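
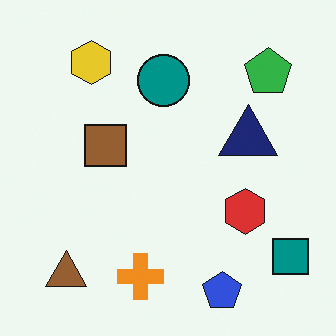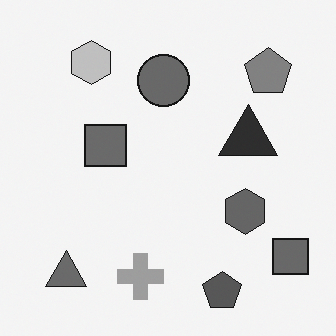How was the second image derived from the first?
The second image is the first converted to grayscale.

All color is removed — every shape is now a shade of grey.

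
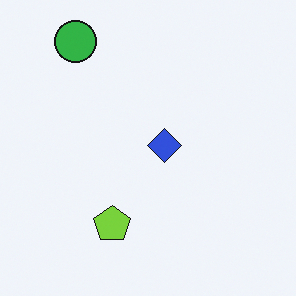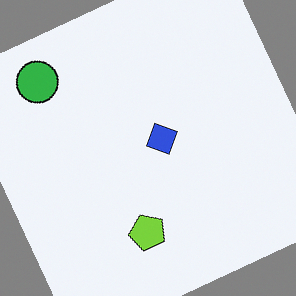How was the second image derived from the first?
This is the original image rotated counter-clockwise by a clearly visible amount.

Every shape is tilted by the same angle and the image corners show triangular fill wedges — a whole-image rotation by a non-right angle.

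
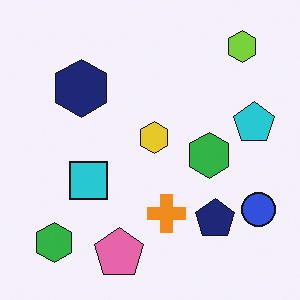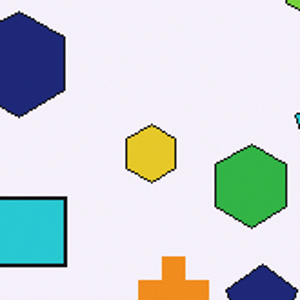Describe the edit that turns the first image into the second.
It was cropped to a noticeably smaller region and rescaled.

The visible shapes are larger and the field of view is narrower; shapes near the original edges may be partly or wholly outside the frame — a crop-and-rescale.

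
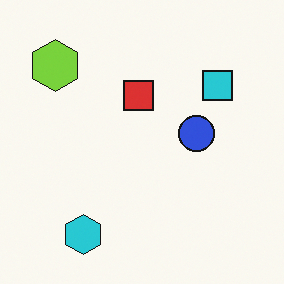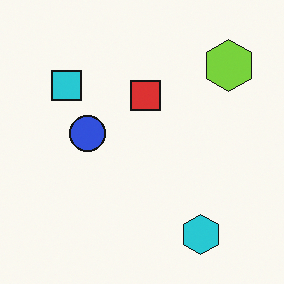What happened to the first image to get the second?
The second image is the first flipped horizontally (left ↔ right).

The lime hexagon is in the top-left of the first image and the top-right of the second — shapes on opposite sides of the vertical midline have swapped in a mirror flip.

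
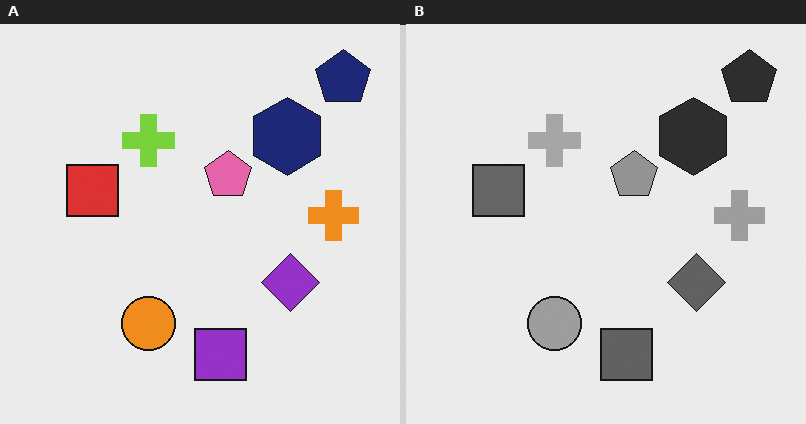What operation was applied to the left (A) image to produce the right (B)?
Converted to grayscale.

All color is removed — every shape is now a shade of grey.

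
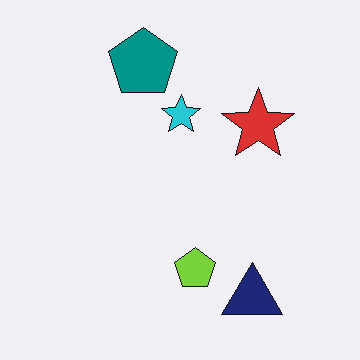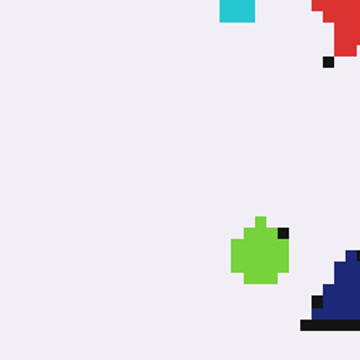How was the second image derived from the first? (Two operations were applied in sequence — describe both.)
This is the original image pixelated into visible square blocks, then cropped to a modestly smaller region and rescaled.

Shapes are reduced to large square blocks; fine edges and outlines are lost — a downscale-then-upscale (mosaic) effect. The visible shapes are larger and the field of view is narrower; shapes near the original edges may be partly or wholly outside the frame — a crop-and-rescale.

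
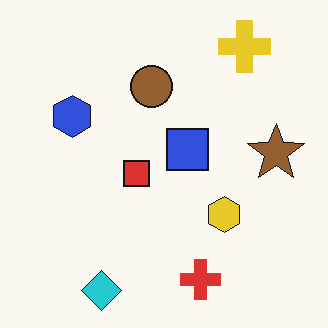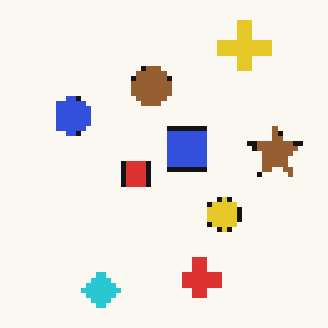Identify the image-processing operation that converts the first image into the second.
It was lightly pixelated (a mild mosaic effect).

Shapes are reduced to large square blocks; fine edges and outlines are lost — a downscale-then-upscale (mosaic) effect.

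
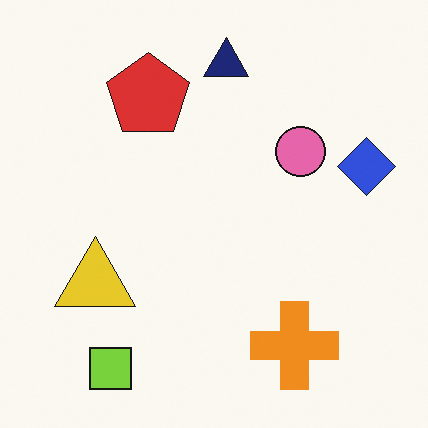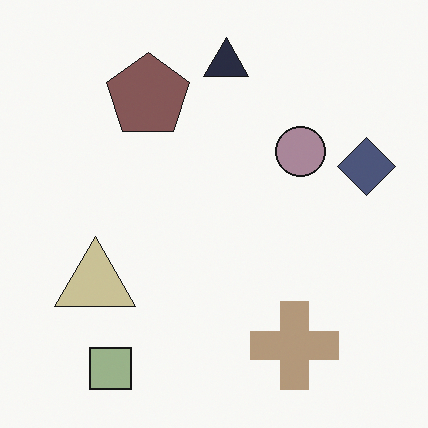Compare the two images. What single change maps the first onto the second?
This is the original image heavily desaturated.

All colors are more muted and greyish — a global saturation change.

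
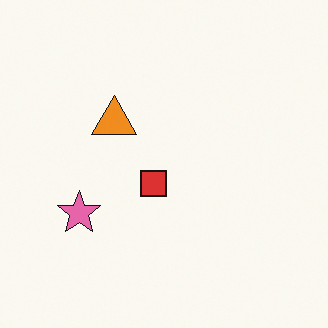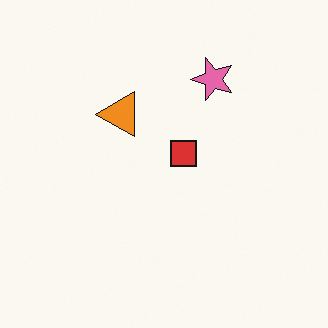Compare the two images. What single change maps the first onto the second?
The transformation is: transposed (reflected across the top-left ↔ bottom-right diagonal).

Shapes have swapped their row and column positions — what was in the top-right is now in the bottom-left — a diagonal reflection.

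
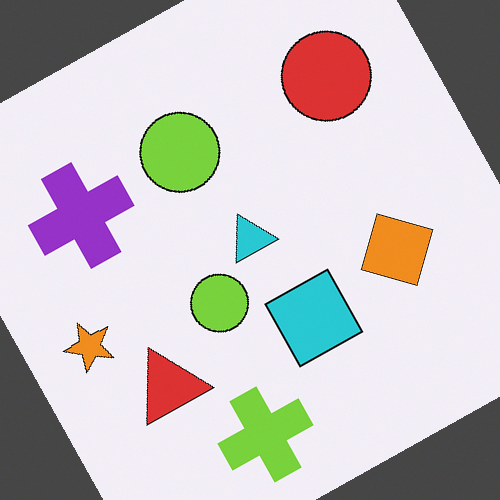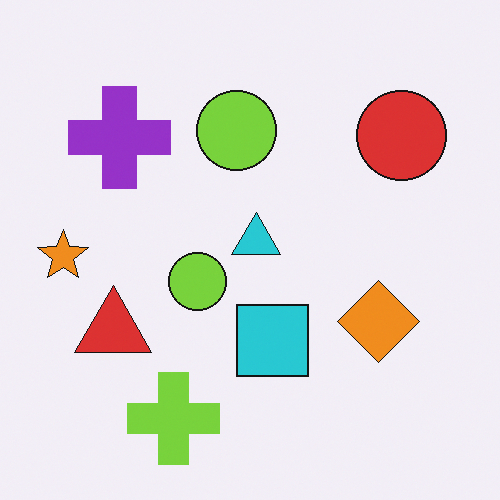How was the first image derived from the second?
It was rotated counter-clockwise by a moderate amount.

Every shape is tilted by the same angle and the image corners show triangular fill wedges — a whole-image rotation by a non-right angle.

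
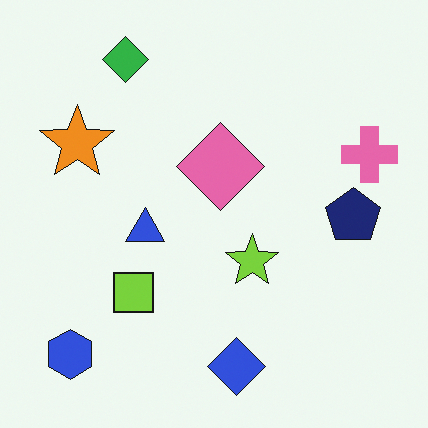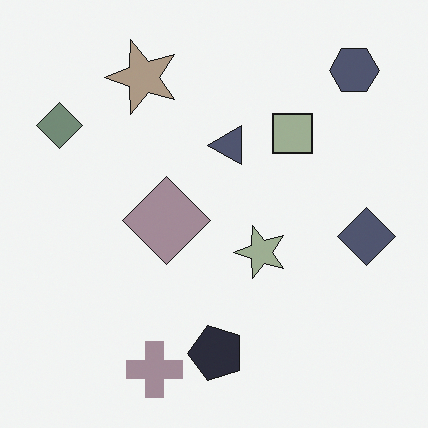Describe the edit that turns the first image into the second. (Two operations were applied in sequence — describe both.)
This is the original image transposed (reflected across the top-left ↔ bottom-right diagonal), then heavily desaturated.

Shapes have swapped their row and column positions — what was in the top-right is now in the bottom-left — a diagonal reflection. All colors are more muted and greyish — a global saturation change.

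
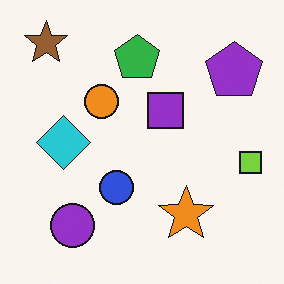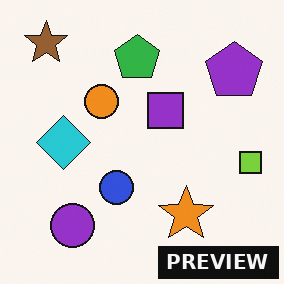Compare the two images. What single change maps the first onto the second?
The second image is the first watermarked with the text "PREVIEW" in the lower-right corner.

A dark label reading "PREVIEW" appears in the lower-right corner.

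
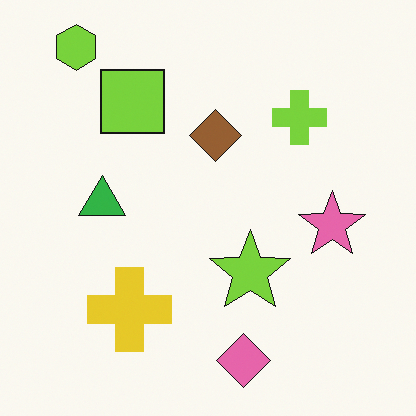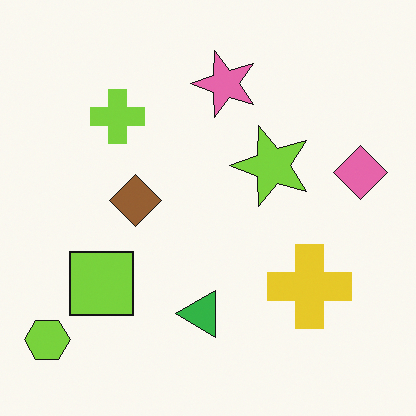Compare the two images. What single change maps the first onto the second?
This is the original image rotated 90° counter-clockwise.

The lime hexagon sits in the top-left of the first image and the bottom-left of the second — consistent with a whole-image 90° counter-clockwise rotation.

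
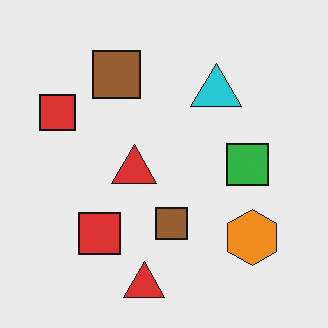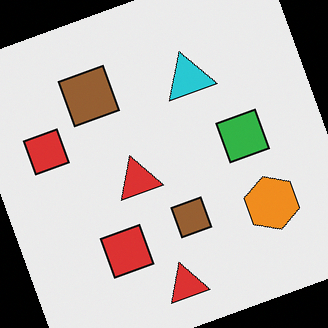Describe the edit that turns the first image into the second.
The second image is the first rotated counter-clockwise by a moderate amount.

Every shape is tilted by the same angle and the image corners show triangular fill wedges — a whole-image rotation by a non-right angle.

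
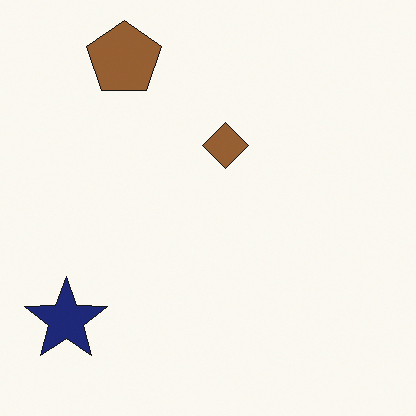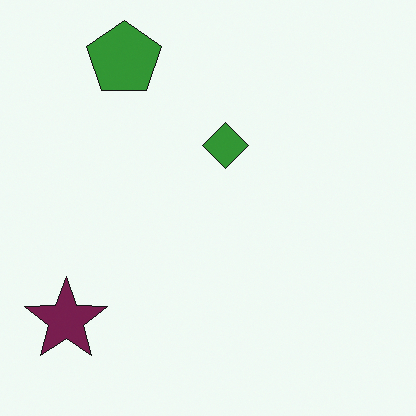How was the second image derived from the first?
The image was hue-shifted through roughly a third of the color wheel.

Every shape's color has rotated by the same amount around the hue wheel — a uniform hue shift.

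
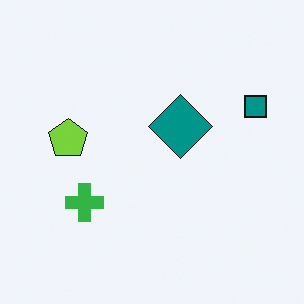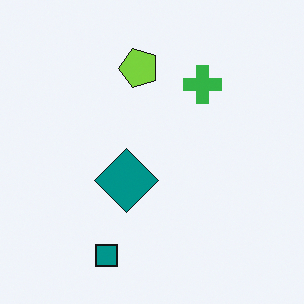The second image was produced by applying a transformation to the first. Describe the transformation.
Transposed (reflected across the top-left ↔ bottom-right diagonal).

Shapes have swapped their row and column positions — what was in the top-right is now in the bottom-left — a diagonal reflection.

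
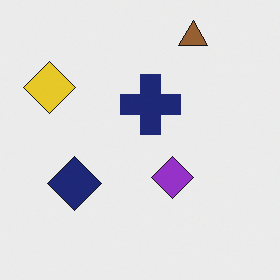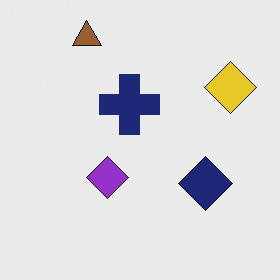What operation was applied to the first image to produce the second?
The transformation is: flipped horizontally (left ↔ right).

The yellow diamond is in the top-left of the first image and the top-right of the second — shapes on opposite sides of the vertical midline have swapped in a mirror flip.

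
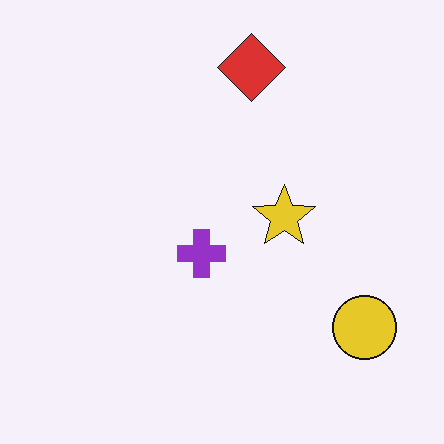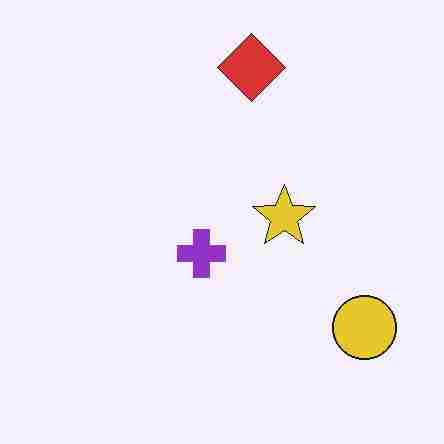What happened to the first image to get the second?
Degraded with heavy JPEG compression.

Blocky 8×8 compression artifacts appear around shape edges and the flat background shows ringing — characteristic JPEG degradation.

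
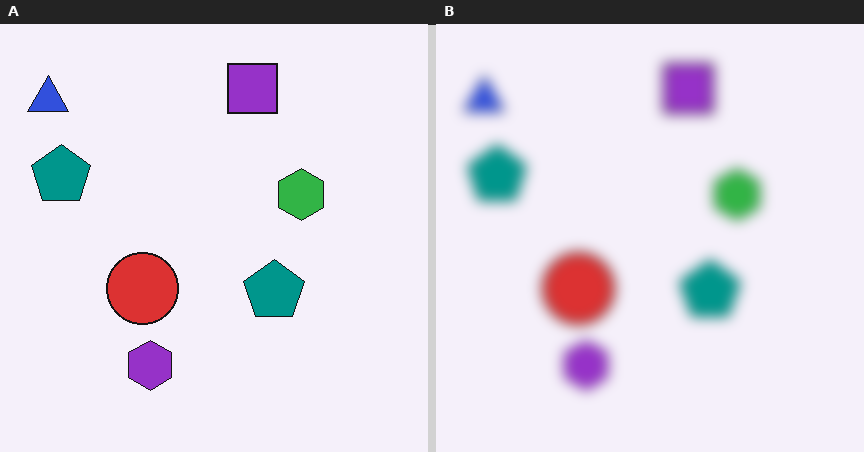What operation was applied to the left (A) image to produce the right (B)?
The image was strongly gaussian-blurred.

Shape edges and outlines are uniformly softened across the whole image.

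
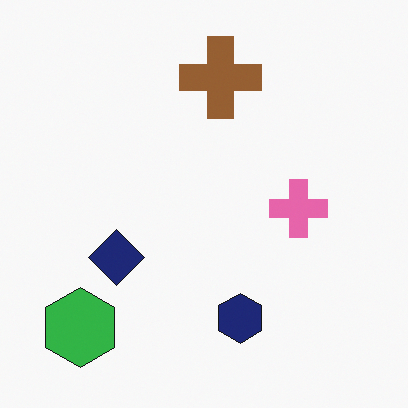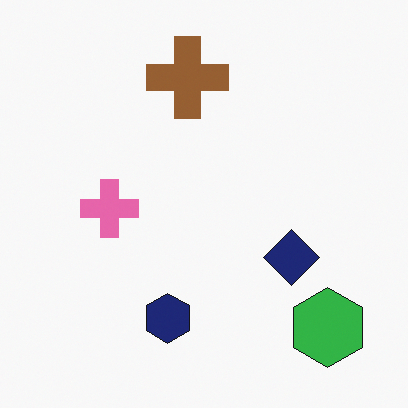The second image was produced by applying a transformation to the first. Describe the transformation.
The transformation is: flipped horizontally (left ↔ right).

The green hexagon is in the bottom-left of the first image and the bottom-right of the second — shapes on opposite sides of the vertical midline have swapped in a mirror flip.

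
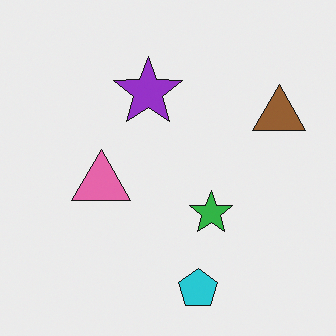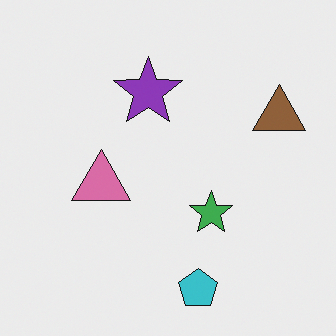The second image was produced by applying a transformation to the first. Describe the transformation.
The image was slightly desaturated.

All colors are more muted and greyish — a global saturation change.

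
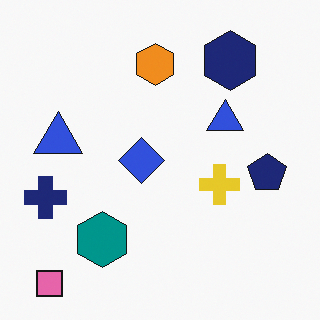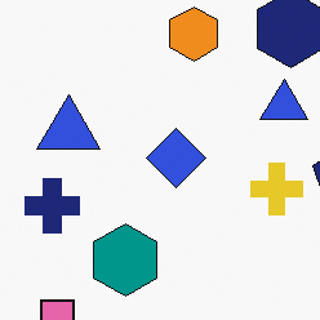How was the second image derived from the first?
The image was cropped to a modestly smaller region and rescaled.

The visible shapes are larger and the field of view is narrower; shapes near the original edges may be partly or wholly outside the frame — a crop-and-rescale.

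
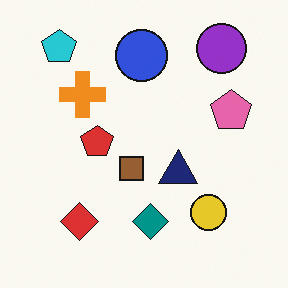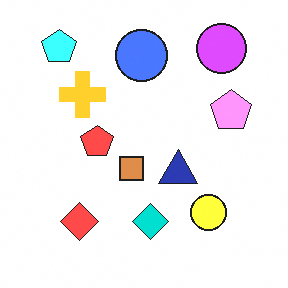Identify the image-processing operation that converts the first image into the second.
The second image is the first substantially brightened.

Every pixel — background and shapes alike — is uniformly brightened.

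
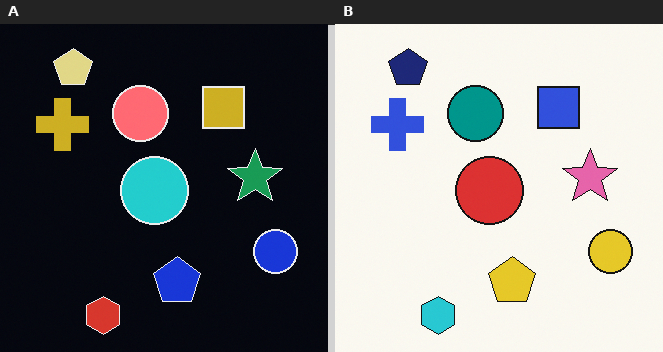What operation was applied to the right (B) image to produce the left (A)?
The left (A) image is the right (B) color-inverted (negative).

The light background has become dark and every shape's color is its complement — a photographic negative.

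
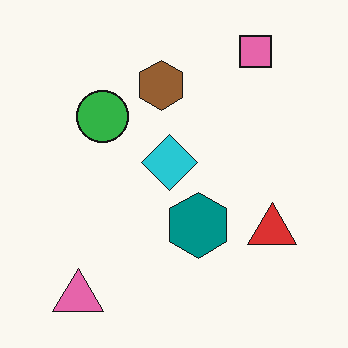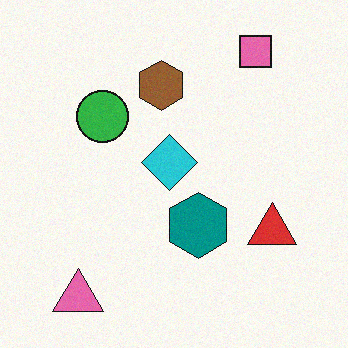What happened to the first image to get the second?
The image was degraded with a light layer of grain.

Random speckle covers the whole image, including the flat background.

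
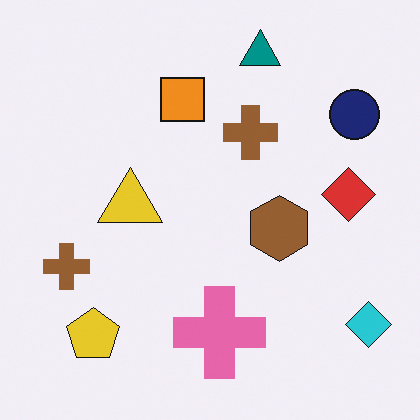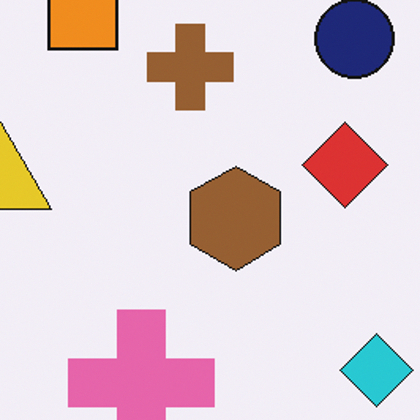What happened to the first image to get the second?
The second image is the first cropped slightly and scaled back up.

The visible shapes are larger and the field of view is narrower; shapes near the original edges may be partly or wholly outside the frame — a crop-and-rescale.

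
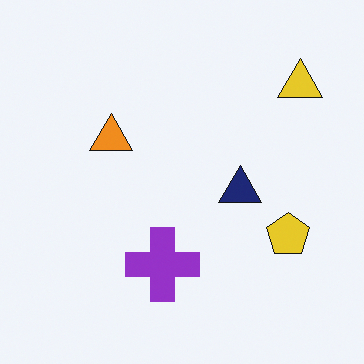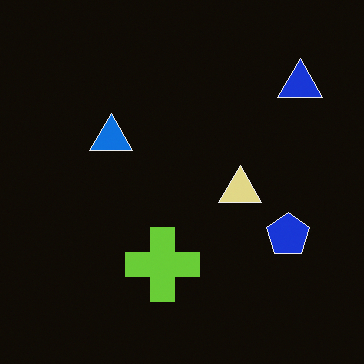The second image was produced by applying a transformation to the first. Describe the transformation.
It was color-inverted (negative).

The light background has become dark and every shape's color is its complement — a photographic negative.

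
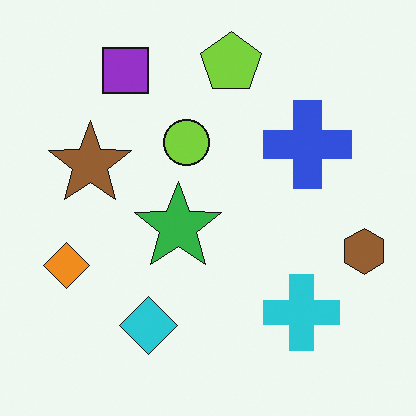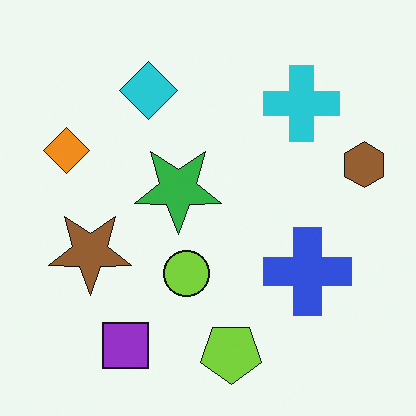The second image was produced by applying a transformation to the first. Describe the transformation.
The image was flipped vertically (top ↔ bottom).

The lime pentagon is in the top of the first image and the bottom of the second — shapes on opposite sides of the horizontal midline have swapped in a mirror flip.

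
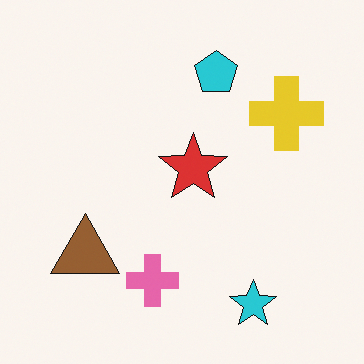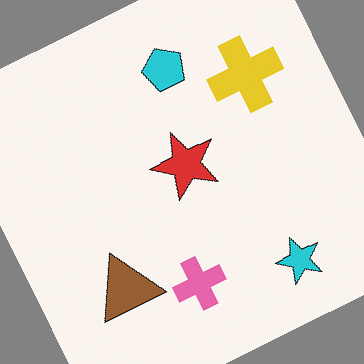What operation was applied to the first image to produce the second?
The image was rotated counter-clockwise by a moderate amount.

Every shape is tilted by the same angle and the image corners show triangular fill wedges — a whole-image rotation by a non-right angle.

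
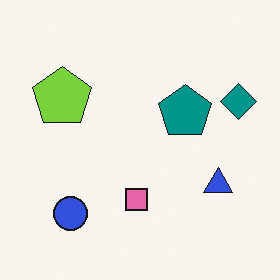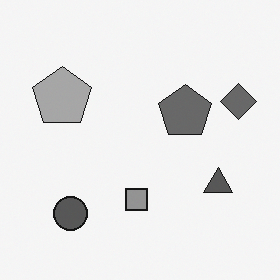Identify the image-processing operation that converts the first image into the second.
The second image is the first converted to grayscale.

All color is removed — every shape is now a shade of grey.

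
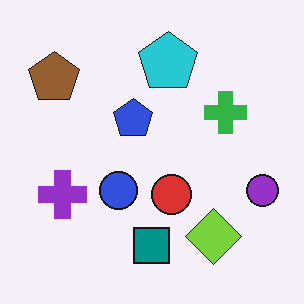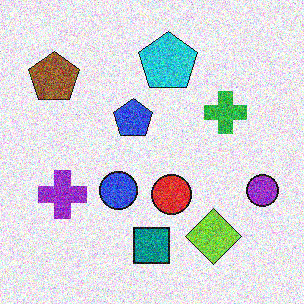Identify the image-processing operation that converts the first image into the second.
Degraded with a thick layer of grain.

Random speckle covers the whole image, including the flat background.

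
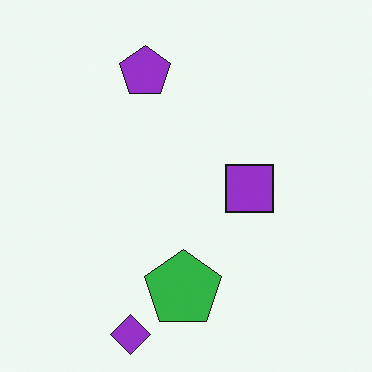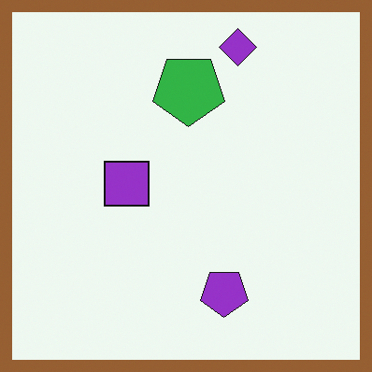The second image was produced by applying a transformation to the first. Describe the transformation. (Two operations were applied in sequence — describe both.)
The transformation is: rotated 180°, then framed with a brown border.

The purple diamond sits in the bottom of the first image and the top of the second — consistent with a whole-image 180° rotation. A solid brown frame runs around the edge of the second image, with the content slightly shrunk inside it.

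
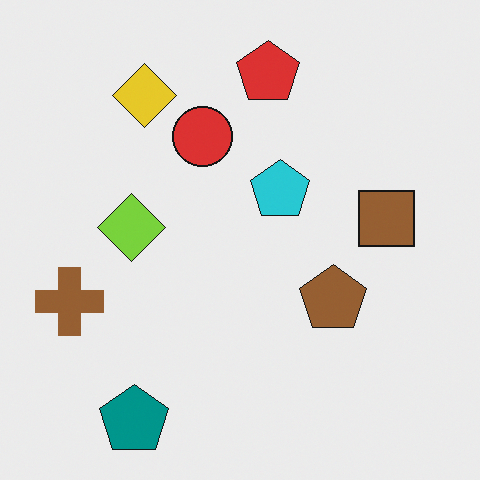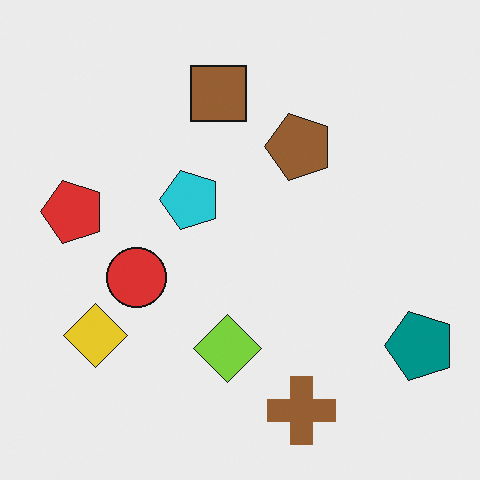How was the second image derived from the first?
The second image is the first rotated 90° counter-clockwise.

The teal pentagon sits in the bottom-left of the first image and the bottom-right of the second — consistent with a whole-image 90° counter-clockwise rotation.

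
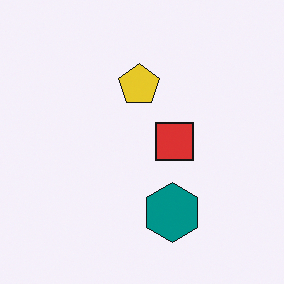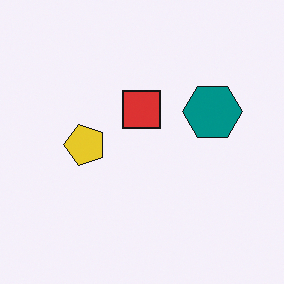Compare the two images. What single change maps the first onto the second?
The second image is the first rotated 90° counter-clockwise.

The teal hexagon sits in the bottom of the first image and the right of the second — consistent with a whole-image 90° counter-clockwise rotation.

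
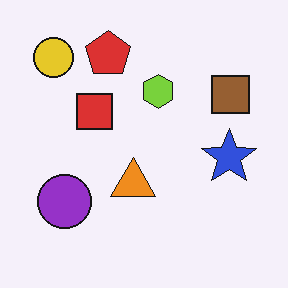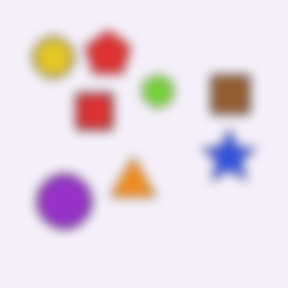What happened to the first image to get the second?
It was strongly gaussian-blurred.

Shape edges and outlines are uniformly softened across the whole image.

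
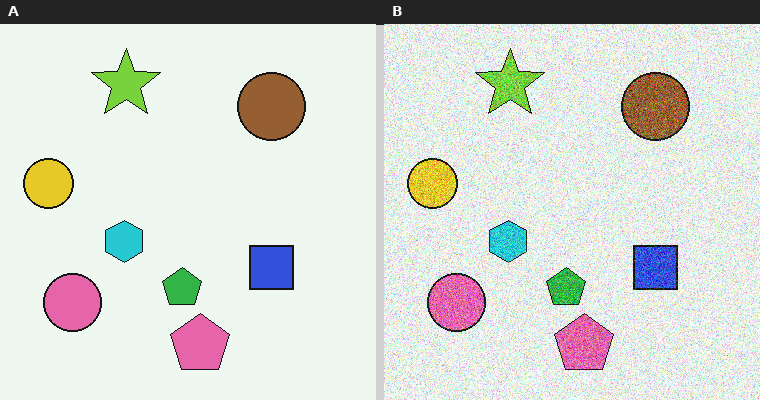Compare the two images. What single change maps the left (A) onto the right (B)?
The transformation is: degraded with strong gaussian noise.

Random speckle covers the whole image, including the flat background.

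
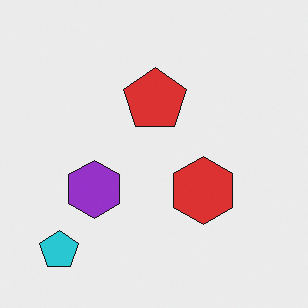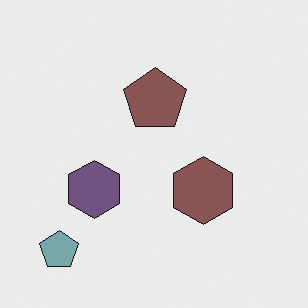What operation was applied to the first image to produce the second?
The second image is the first heavily desaturated.

All colors are more muted and greyish — a global saturation change.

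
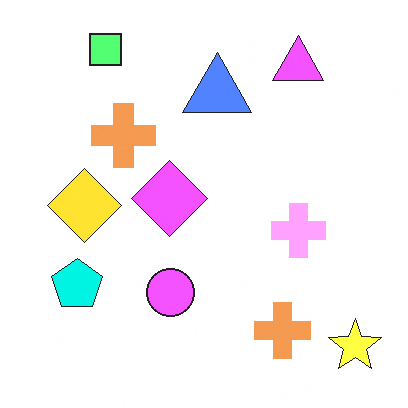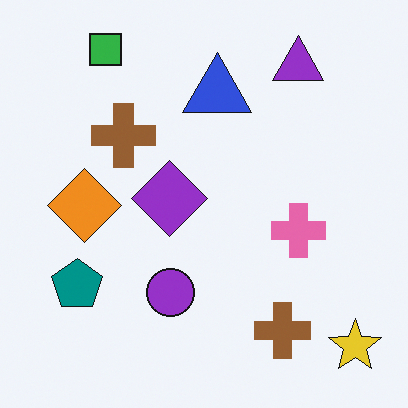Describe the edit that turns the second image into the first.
The image was substantially brightened.

Every pixel — background and shapes alike — is uniformly brightened.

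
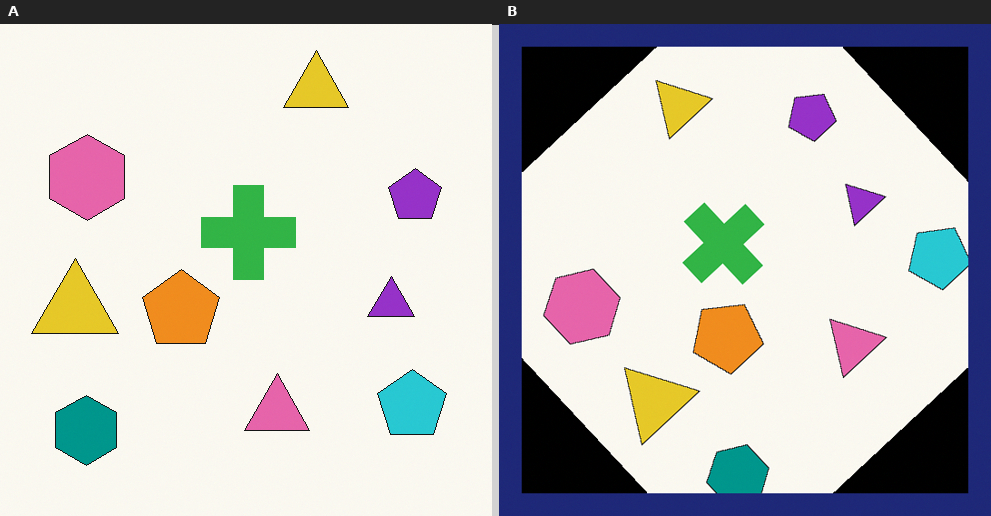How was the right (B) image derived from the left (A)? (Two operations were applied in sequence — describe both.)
The right (B) image is the left (A) rotated counter-clockwise by a large amount — several tens of degrees, then framed with a navy border.

Every shape is tilted by the same angle and the image corners show triangular fill wedges — a whole-image rotation by a non-right angle. A solid navy frame runs around the edge of the right (B) image, with the content slightly shrunk inside it.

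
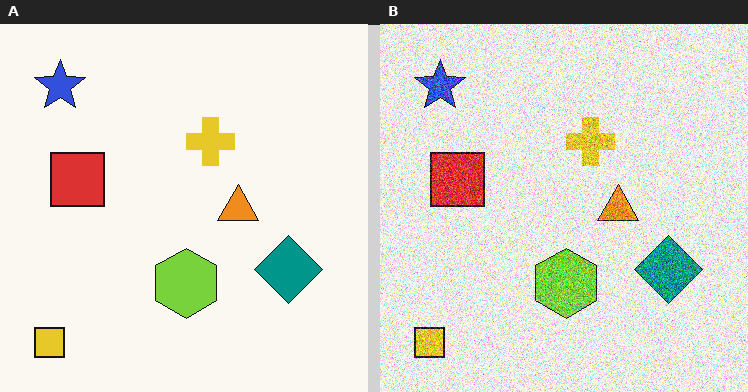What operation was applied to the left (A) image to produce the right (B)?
This is the original image degraded with heavy additive noise.

Random speckle covers the whole image, including the flat background.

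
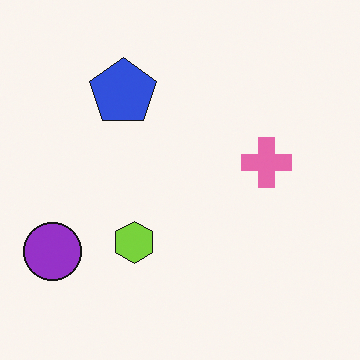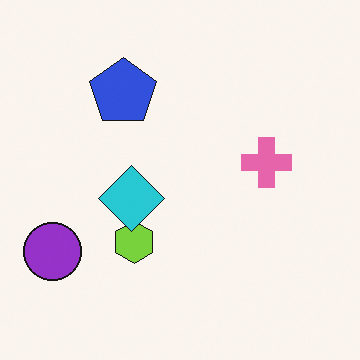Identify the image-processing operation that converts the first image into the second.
The image was overlaid with an additional cyan diamond.

A cyan diamond appears in the second image that is absent from the first.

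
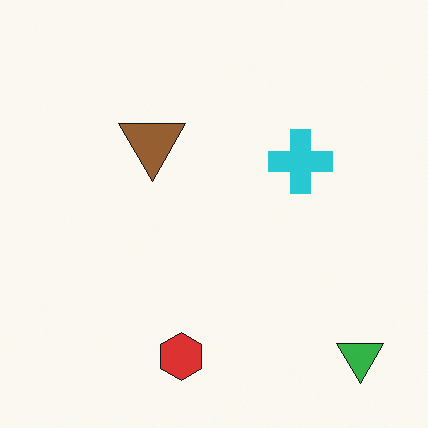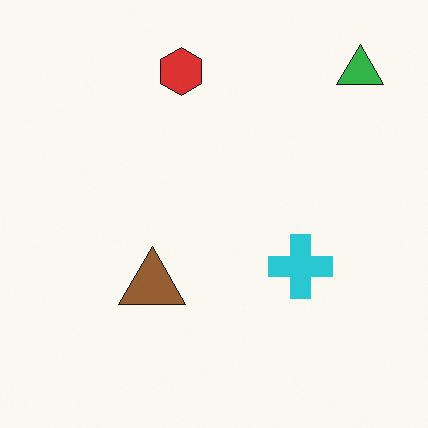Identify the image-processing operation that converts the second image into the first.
Flipped vertically (top ↔ bottom).

The red hexagon is in the top of the second image and the bottom of the first — shapes on opposite sides of the horizontal midline have swapped in a mirror flip.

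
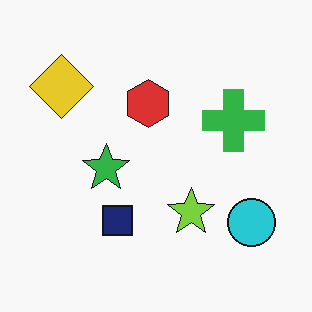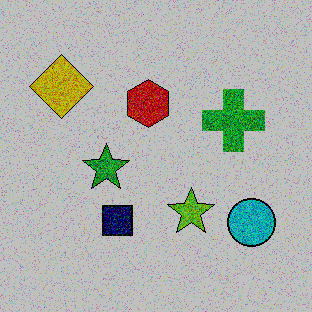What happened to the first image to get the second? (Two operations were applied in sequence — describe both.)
This is the original image degraded with heavy additive noise, then aggressively posterized.

Random speckle covers the whole image, including the flat background. Each flat color has snapped to a coarser quantized level — most visibly, the near-white background has dropped to a flat grey.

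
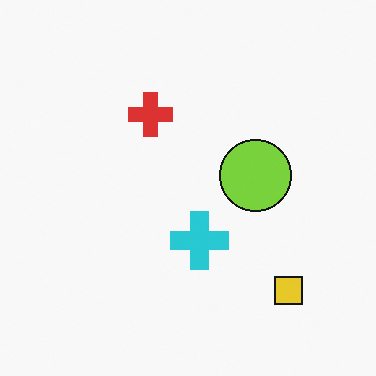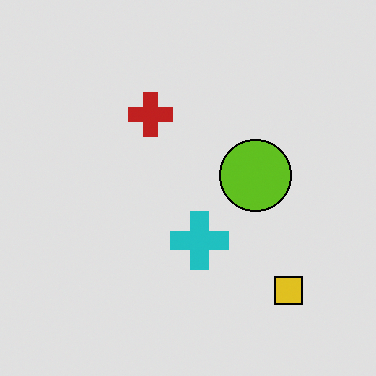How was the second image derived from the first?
The transformation is: moderately posterized.

Each flat color has snapped to a coarser quantized level — most visibly, the near-white background has dropped to a flat grey.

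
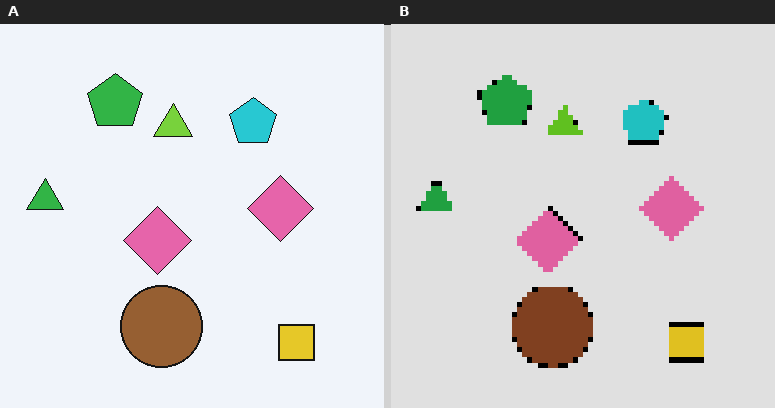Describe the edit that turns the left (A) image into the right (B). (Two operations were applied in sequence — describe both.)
The image was lightly pixelated (a mild mosaic effect), then posterized to a reduced palette.

Shapes are reduced to large square blocks; fine edges and outlines are lost — a downscale-then-upscale (mosaic) effect. Each flat color has snapped to a coarser quantized level — most visibly, the near-white background has dropped to a flat grey.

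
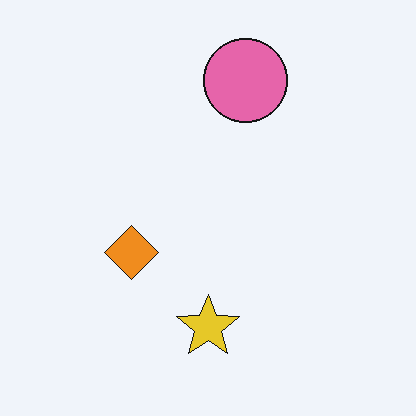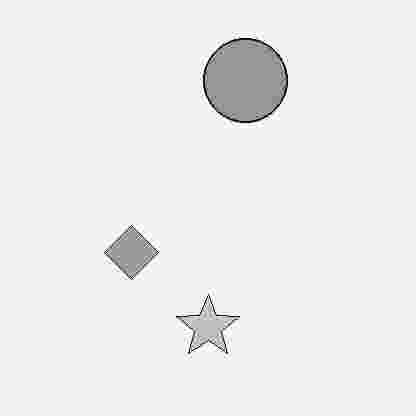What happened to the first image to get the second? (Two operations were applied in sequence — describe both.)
It was converted to grayscale, then degraded with heavy JPEG compression.

All color is removed — every shape is now a shade of grey. Blocky 8×8 compression artifacts appear around shape edges and the flat background shows ringing — characteristic JPEG degradation.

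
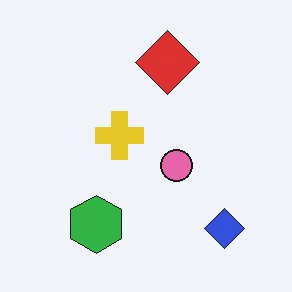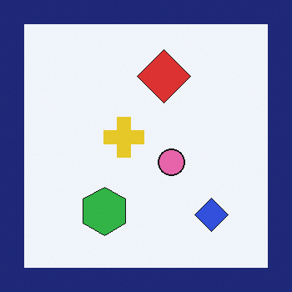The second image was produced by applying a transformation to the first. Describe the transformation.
It was framed with a navy border.

A solid navy frame runs around the edge of the second image, with the content slightly shrunk inside it.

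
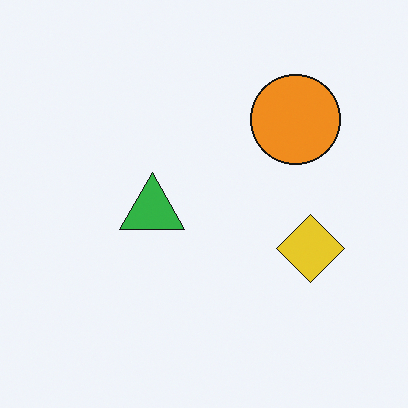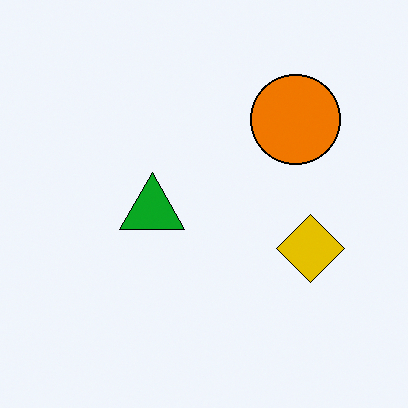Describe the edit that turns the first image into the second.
Given slightly increased contrast.

Tones are pushed away from mid-grey across the whole image — a global contrast change.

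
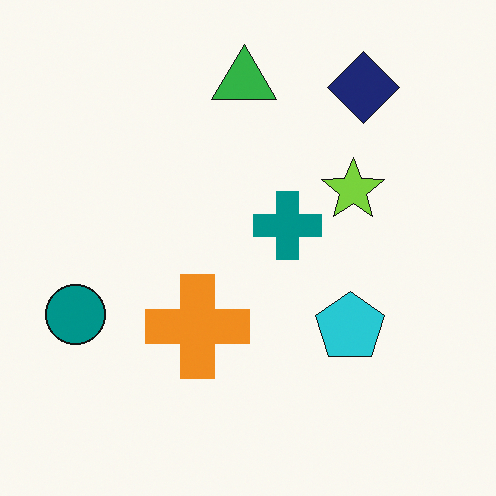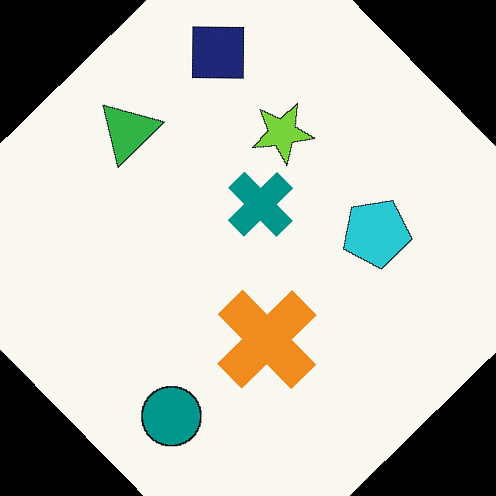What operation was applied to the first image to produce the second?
The image was rotated counter-clockwise by a large amount — several tens of degrees.

Every shape is tilted by the same angle and the image corners show triangular fill wedges — a whole-image rotation by a non-right angle.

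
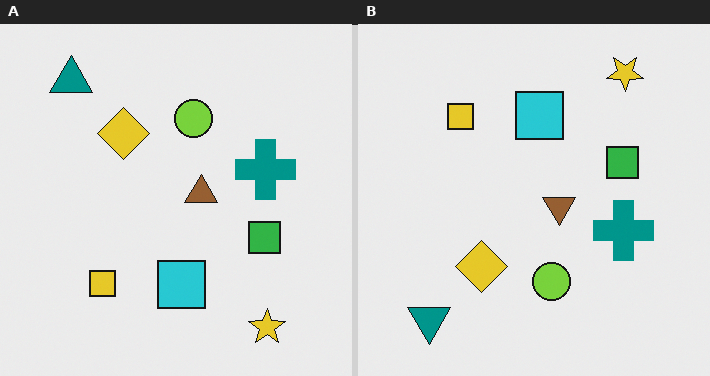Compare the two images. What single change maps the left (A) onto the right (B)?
Flipped vertically (top ↔ bottom).

The yellow star is in the bottom-right of the left (A) image and the top-right of the right (B) — shapes on opposite sides of the horizontal midline have swapped in a mirror flip.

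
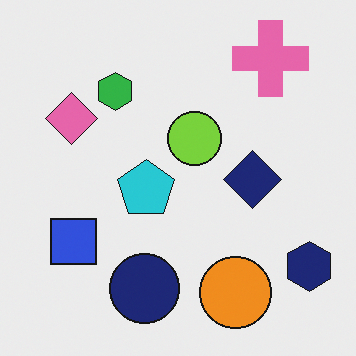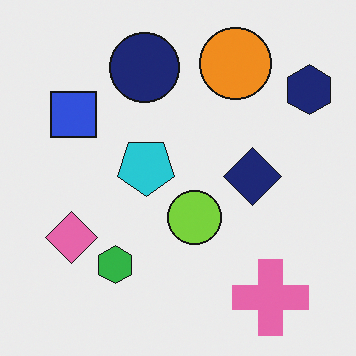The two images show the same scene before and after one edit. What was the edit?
The image was flipped vertically (top ↔ bottom).

The pink cross is in the top-right of the first image and the bottom-right of the second — shapes on opposite sides of the horizontal midline have swapped in a mirror flip.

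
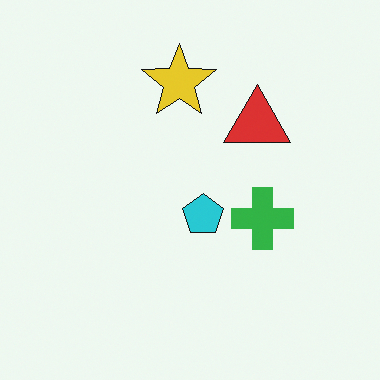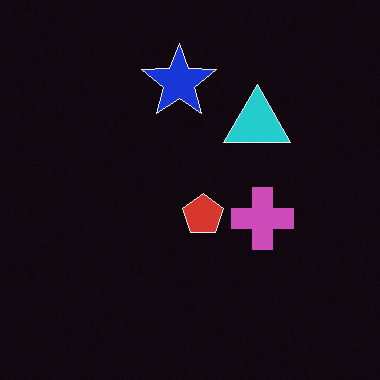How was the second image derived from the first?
The image was color-inverted (negative).

The light background has become dark and every shape's color is its complement — a photographic negative.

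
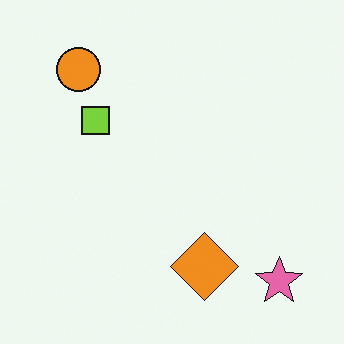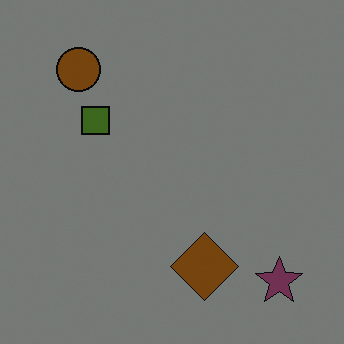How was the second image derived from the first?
Noticeably darkened.

Every pixel — background and shapes alike — is uniformly darkened.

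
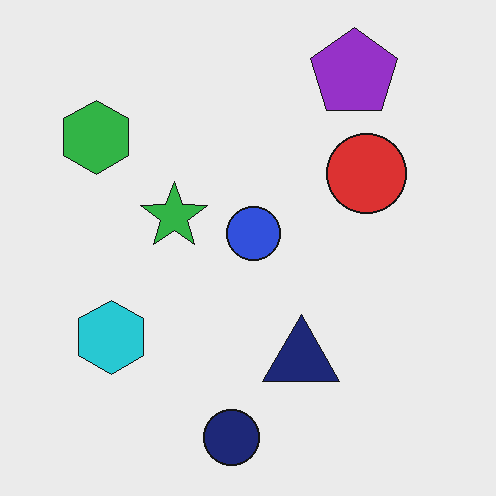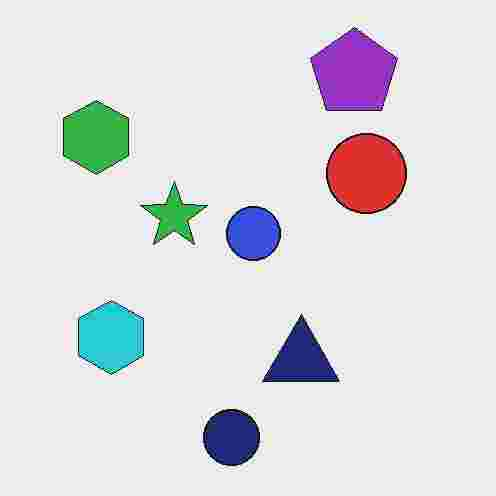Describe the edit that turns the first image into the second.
The second image is the first degraded with heavy JPEG compression.

Blocky 8×8 compression artifacts appear around shape edges and the flat background shows ringing — characteristic JPEG degradation.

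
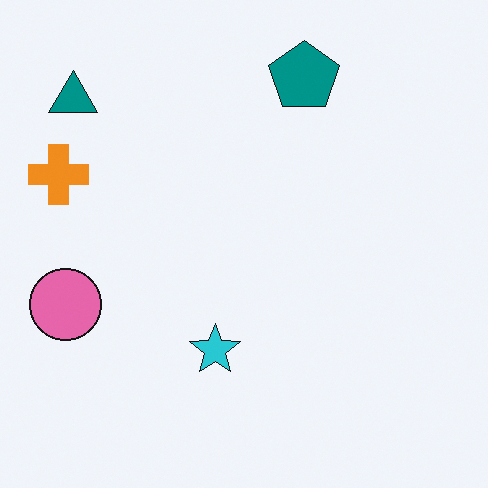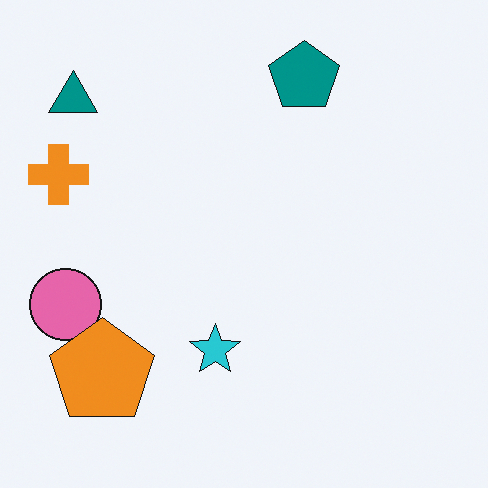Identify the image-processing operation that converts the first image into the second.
The second image is the first overlaid with an additional orange pentagon.

An orange pentagon appears in the second image that is absent from the first.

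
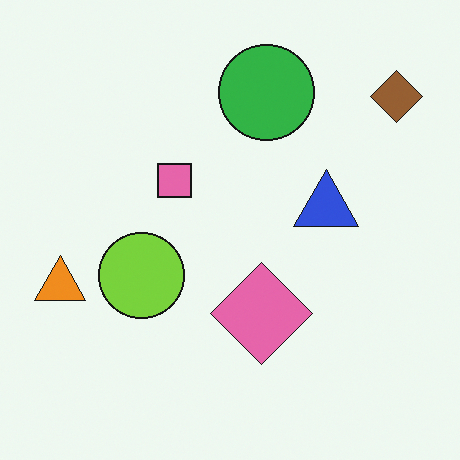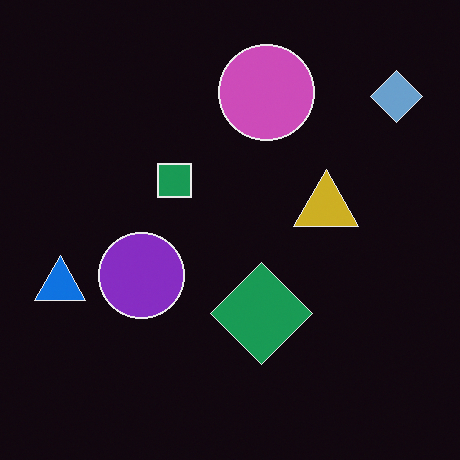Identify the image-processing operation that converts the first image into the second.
The second image is the first color-inverted (negative).

The light background has become dark and every shape's color is its complement — a photographic negative.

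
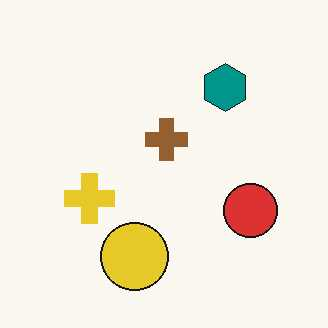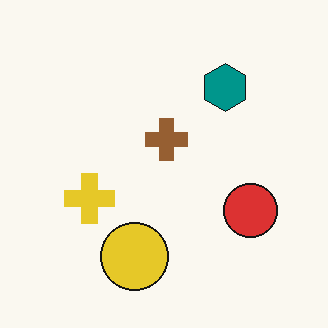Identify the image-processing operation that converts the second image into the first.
It was given moderate JPEG compression.

Blocky 8×8 compression artifacts appear around shape edges and the flat background shows ringing — characteristic JPEG degradation.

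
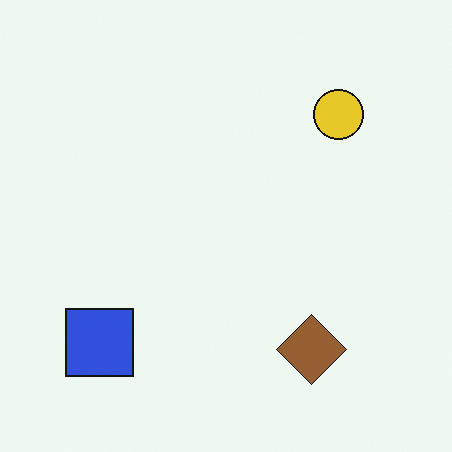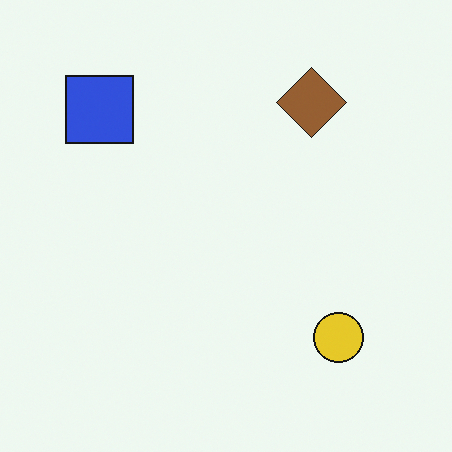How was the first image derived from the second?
The first image is the second flipped vertically (top ↔ bottom).

The brown diamond is in the top-right of the second image and the bottom-right of the first — shapes on opposite sides of the horizontal midline have swapped in a mirror flip.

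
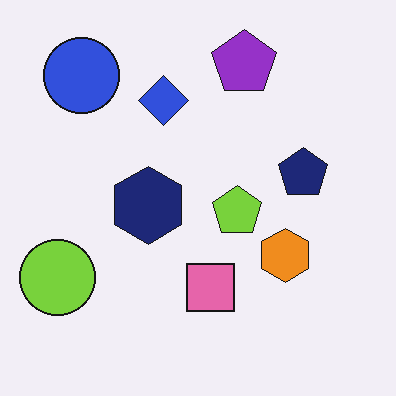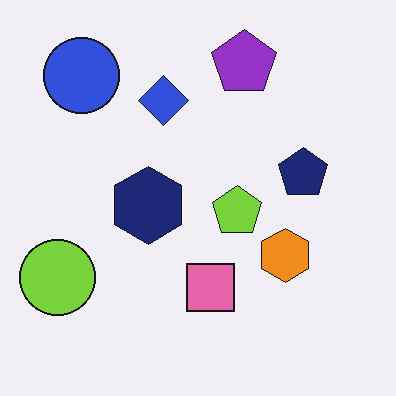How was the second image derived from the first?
It was given moderate JPEG compression.

Blocky 8×8 compression artifacts appear around shape edges and the flat background shows ringing — characteristic JPEG degradation.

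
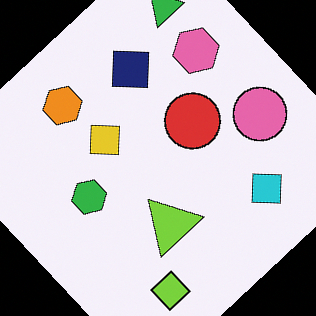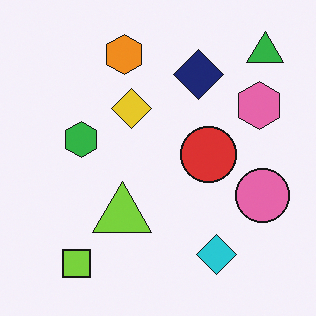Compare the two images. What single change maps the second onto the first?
This is the original image rotated counter-clockwise by a large amount — several tens of degrees.

Every shape is tilted by the same angle and the image corners show triangular fill wedges — a whole-image rotation by a non-right angle.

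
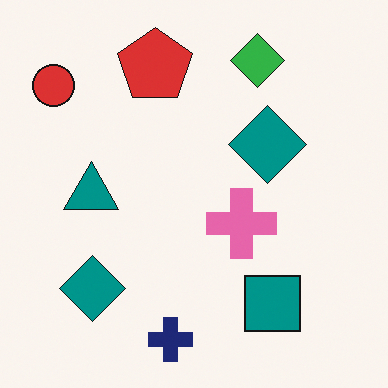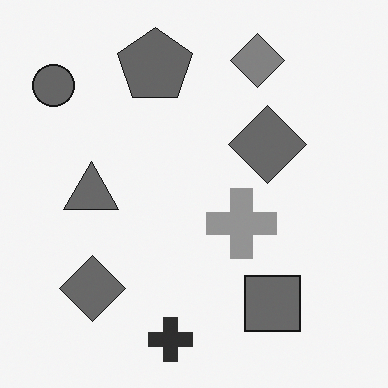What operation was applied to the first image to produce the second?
This is the original image converted to grayscale.

All color is removed — every shape is now a shade of grey.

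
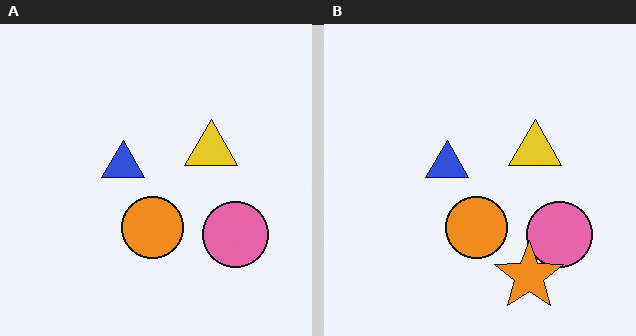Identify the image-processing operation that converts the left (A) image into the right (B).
It was overlaid with an additional orange star.

An orange star appears in the right (B) image that is absent from the left (A).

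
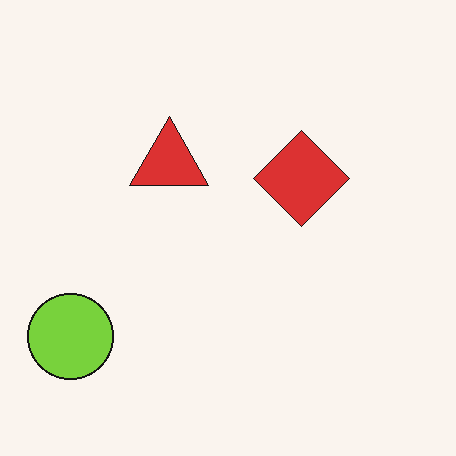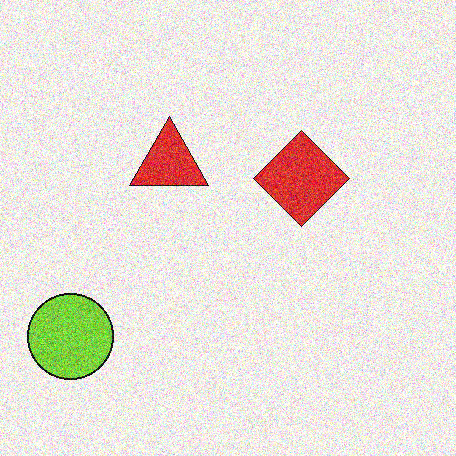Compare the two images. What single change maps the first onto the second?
It was degraded with a thick layer of grain.

Random speckle covers the whole image, including the flat background.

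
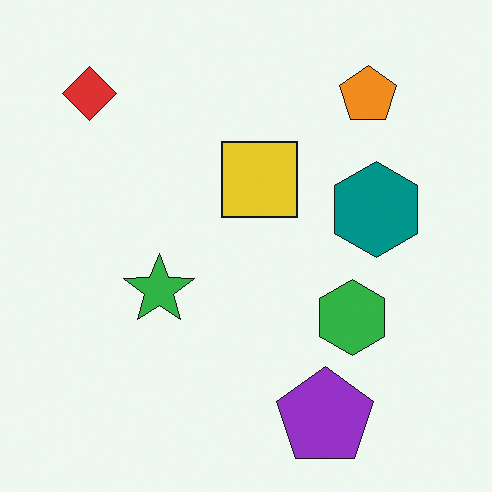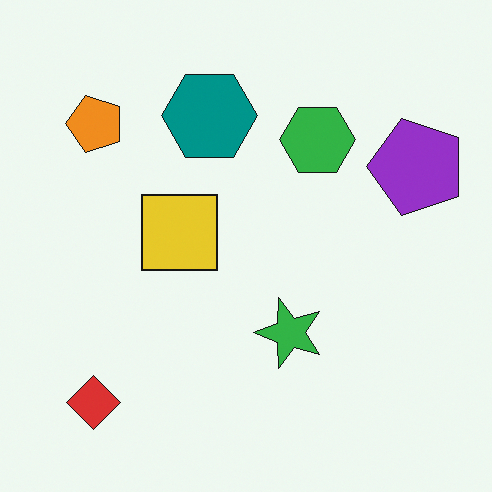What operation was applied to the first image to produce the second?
This is the original image rotated 90° counter-clockwise.

The red diamond sits in the top-left of the first image and the bottom-left of the second — consistent with a whole-image 90° counter-clockwise rotation.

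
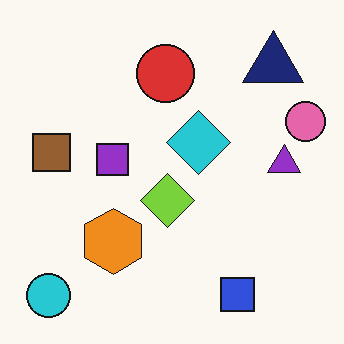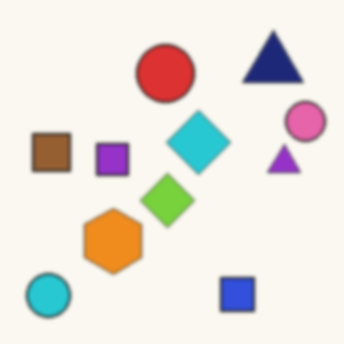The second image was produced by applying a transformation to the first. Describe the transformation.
It was given a subtle gaussian blur.

Shape edges and outlines are uniformly softened across the whole image.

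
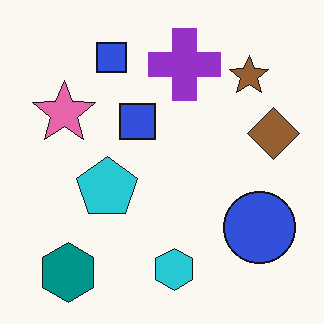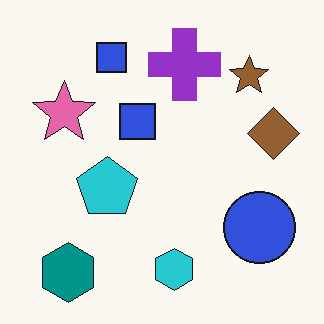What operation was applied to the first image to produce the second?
The second image is the first given moderate JPEG compression.

Blocky 8×8 compression artifacts appear around shape edges and the flat background shows ringing — characteristic JPEG degradation.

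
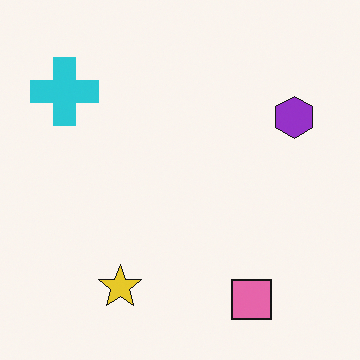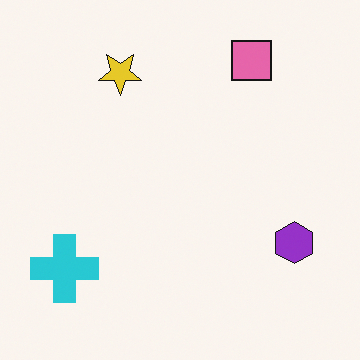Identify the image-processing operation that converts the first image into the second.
This is the original image flipped vertically (top ↔ bottom).

The pink square is in the bottom-right of the first image and the top-right of the second — shapes on opposite sides of the horizontal midline have swapped in a mirror flip.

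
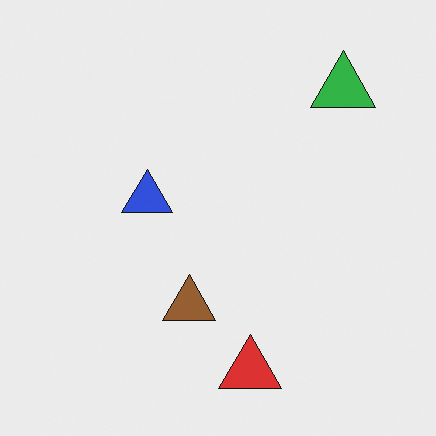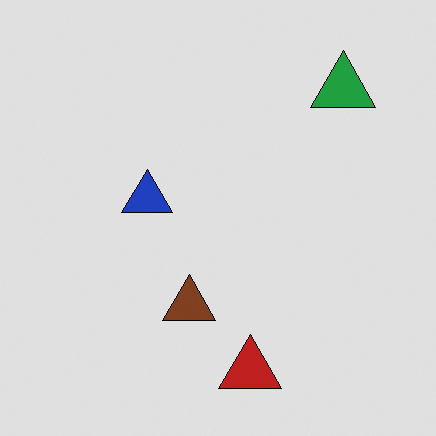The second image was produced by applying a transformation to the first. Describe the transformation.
The image was moderately posterized.

Each flat color has snapped to a coarser quantized level — most visibly, the near-white background has dropped to a flat grey.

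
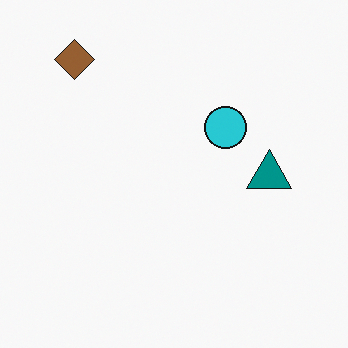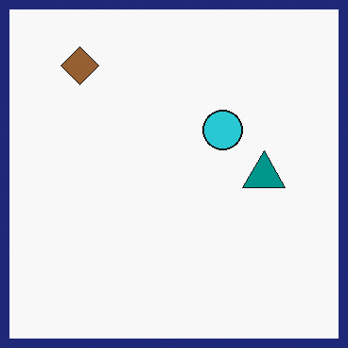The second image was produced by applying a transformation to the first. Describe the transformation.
The transformation is: framed with a navy border.

A solid navy frame runs around the edge of the second image, with the content slightly shrunk inside it.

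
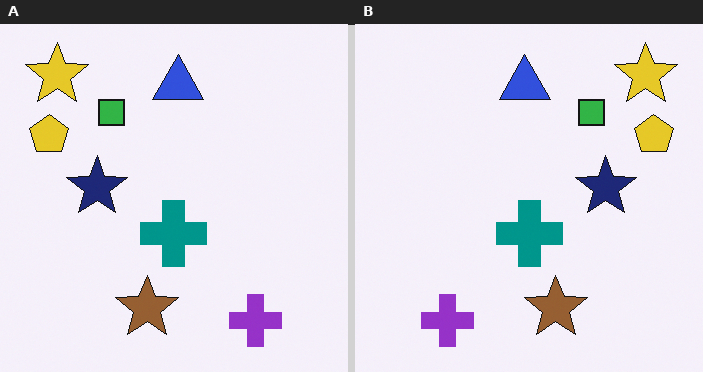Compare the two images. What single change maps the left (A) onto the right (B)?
The transformation is: flipped horizontally (left ↔ right).

The yellow pentagon is in the top-left of the left (A) image and the top-right of the right (B) — shapes on opposite sides of the vertical midline have swapped in a mirror flip.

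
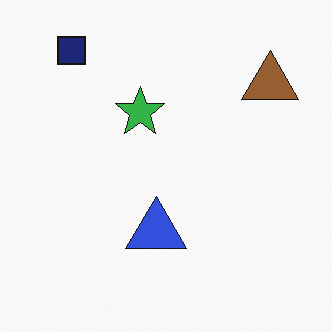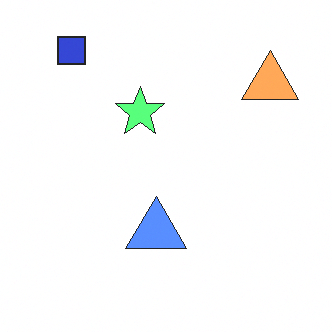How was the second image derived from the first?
Noticeably brightened.

Every pixel — background and shapes alike — is uniformly brightened.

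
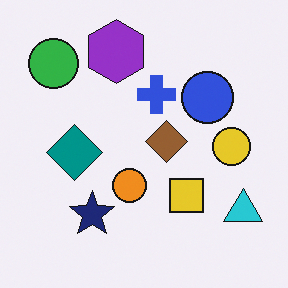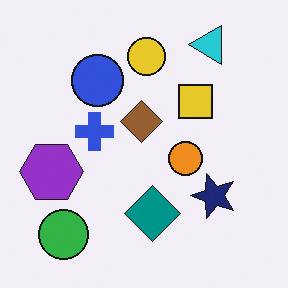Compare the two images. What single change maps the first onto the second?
This is the original image rotated 90° counter-clockwise.

The green circle sits in the top-left of the first image and the bottom-left of the second — consistent with a whole-image 90° counter-clockwise rotation.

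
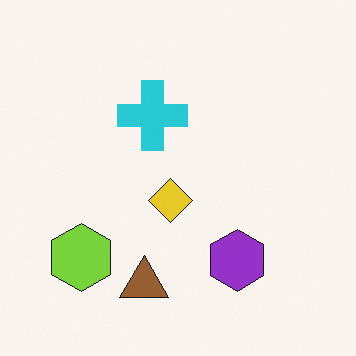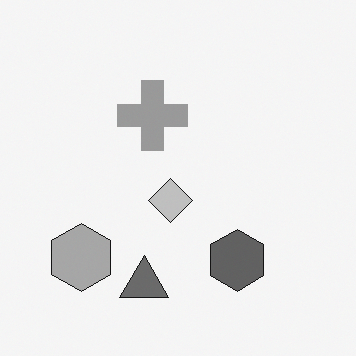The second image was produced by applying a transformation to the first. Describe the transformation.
The image was converted to grayscale.

All color is removed — every shape is now a shade of grey.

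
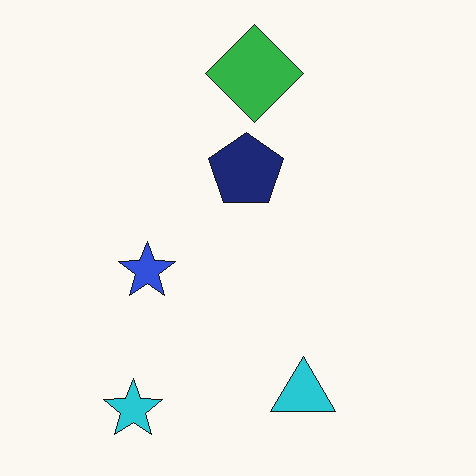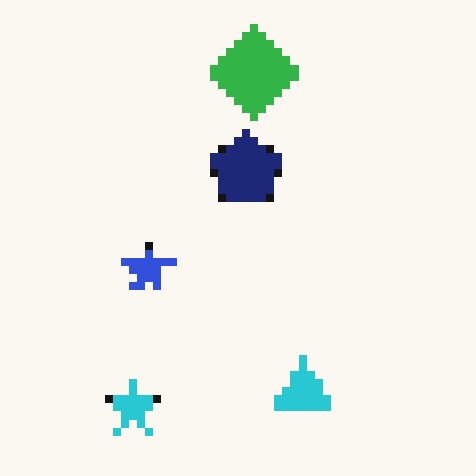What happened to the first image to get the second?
The second image is the first moderately pixelated.

Shapes are reduced to large square blocks; fine edges and outlines are lost — a downscale-then-upscale (mosaic) effect.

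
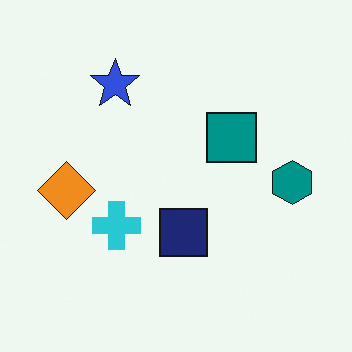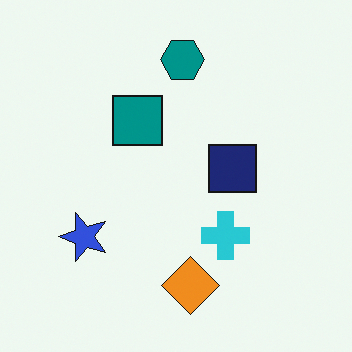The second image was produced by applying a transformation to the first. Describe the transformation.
Rotated 90° counter-clockwise.

The teal hexagon sits in the right of the first image and the top of the second — consistent with a whole-image 90° counter-clockwise rotation.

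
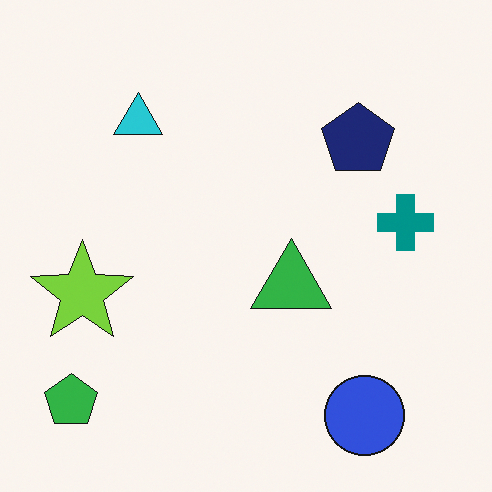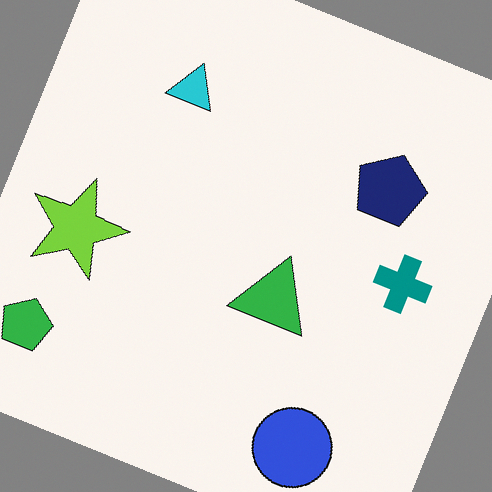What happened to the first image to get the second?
It was rotated clockwise by a clearly visible amount.

Every shape is tilted by the same angle and the image corners show triangular fill wedges — a whole-image rotation by a non-right angle.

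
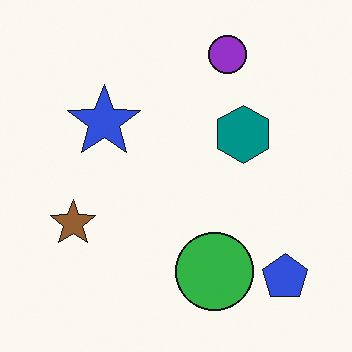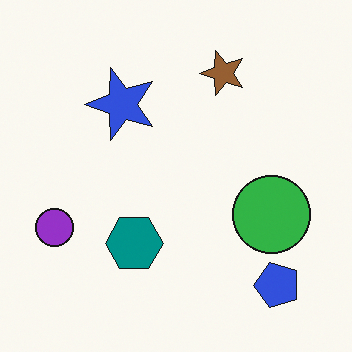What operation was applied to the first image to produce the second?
The image was transposed (reflected across the top-left ↔ bottom-right diagonal).

Shapes have swapped their row and column positions — what was in the top-right is now in the bottom-left — a diagonal reflection.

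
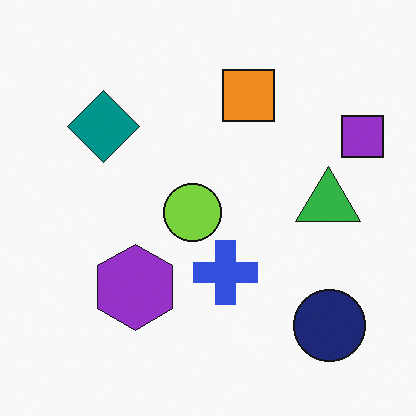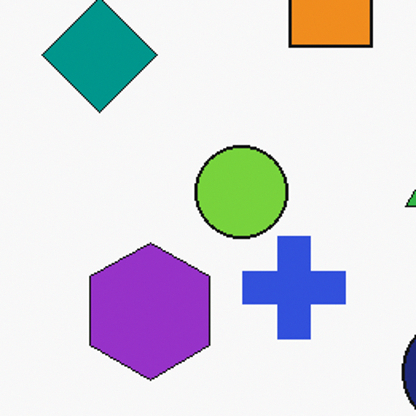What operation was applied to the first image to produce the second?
The image was cropped to a modestly smaller region and rescaled.

The visible shapes are larger and the field of view is narrower; shapes near the original edges may be partly or wholly outside the frame — a crop-and-rescale.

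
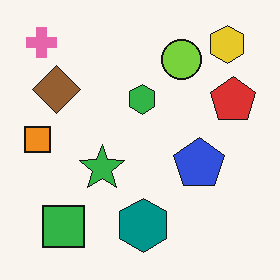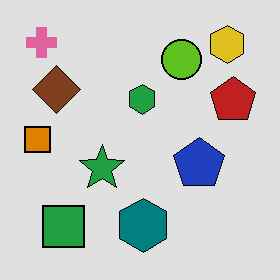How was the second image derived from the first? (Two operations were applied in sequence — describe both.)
The transformation is: posterized to a reduced palette, then given moderate JPEG compression.

Each flat color has snapped to a coarser quantized level — most visibly, the near-white background has dropped to a flat grey. Blocky 8×8 compression artifacts appear around shape edges and the flat background shows ringing — characteristic JPEG degradation.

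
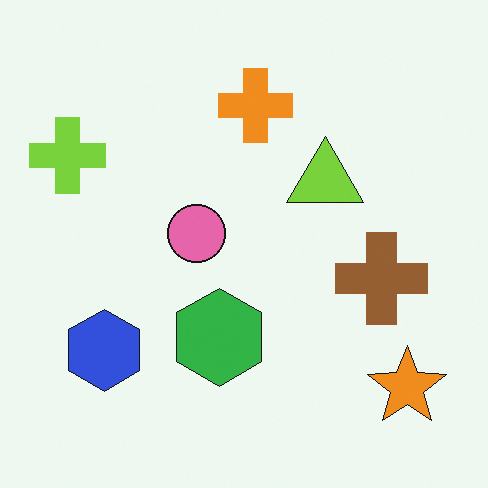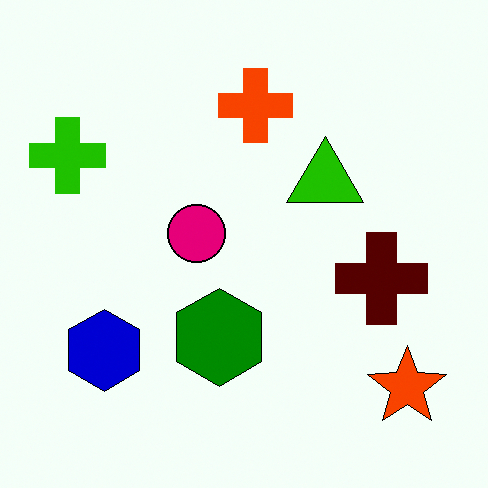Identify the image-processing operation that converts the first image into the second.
Boosted in contrast.

Tones are pushed away from mid-grey across the whole image — a global contrast change.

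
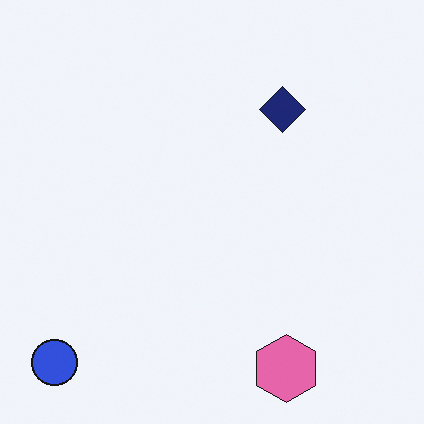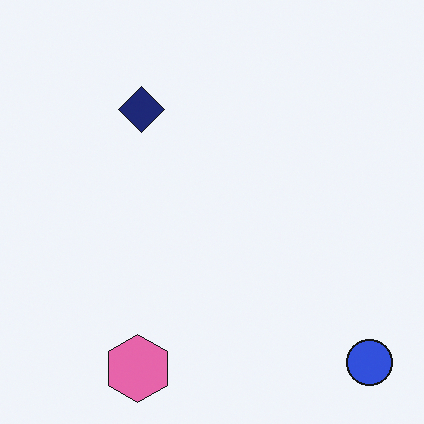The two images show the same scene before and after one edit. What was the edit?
It was flipped horizontally (left ↔ right).

The blue circle is in the bottom-left of the first image and the bottom-right of the second — shapes on opposite sides of the vertical midline have swapped in a mirror flip.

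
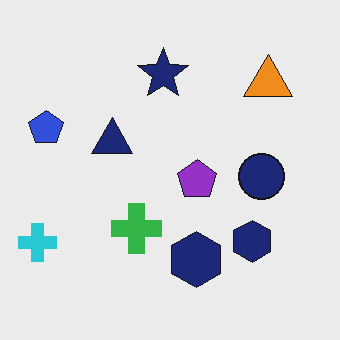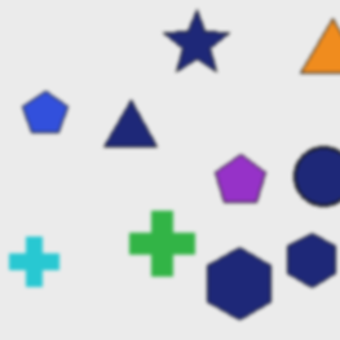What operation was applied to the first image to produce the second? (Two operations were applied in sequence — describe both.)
The second image is the first lightly blurred, then cropped to a modestly smaller region and rescaled.

Shape edges and outlines are uniformly softened across the whole image. The visible shapes are larger and the field of view is narrower; shapes near the original edges may be partly or wholly outside the frame — a crop-and-rescale.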